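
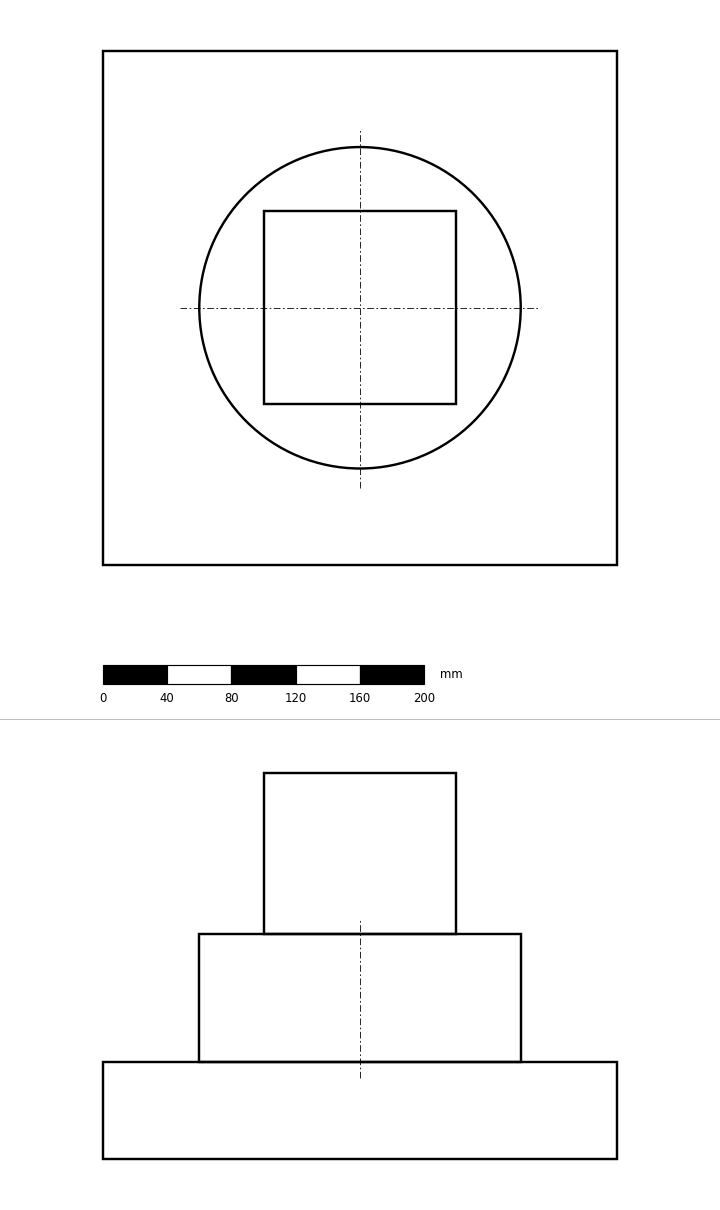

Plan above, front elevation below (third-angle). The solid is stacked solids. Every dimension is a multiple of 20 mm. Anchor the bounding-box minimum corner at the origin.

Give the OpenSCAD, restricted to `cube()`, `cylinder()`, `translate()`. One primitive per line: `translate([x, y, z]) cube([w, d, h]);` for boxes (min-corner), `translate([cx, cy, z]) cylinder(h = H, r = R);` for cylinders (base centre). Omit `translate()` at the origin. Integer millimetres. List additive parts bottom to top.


cube([320, 320, 60]);
translate([160, 160, 60]) cylinder(h = 80, r = 100);
translate([100, 100, 140]) cube([120, 120, 100]);


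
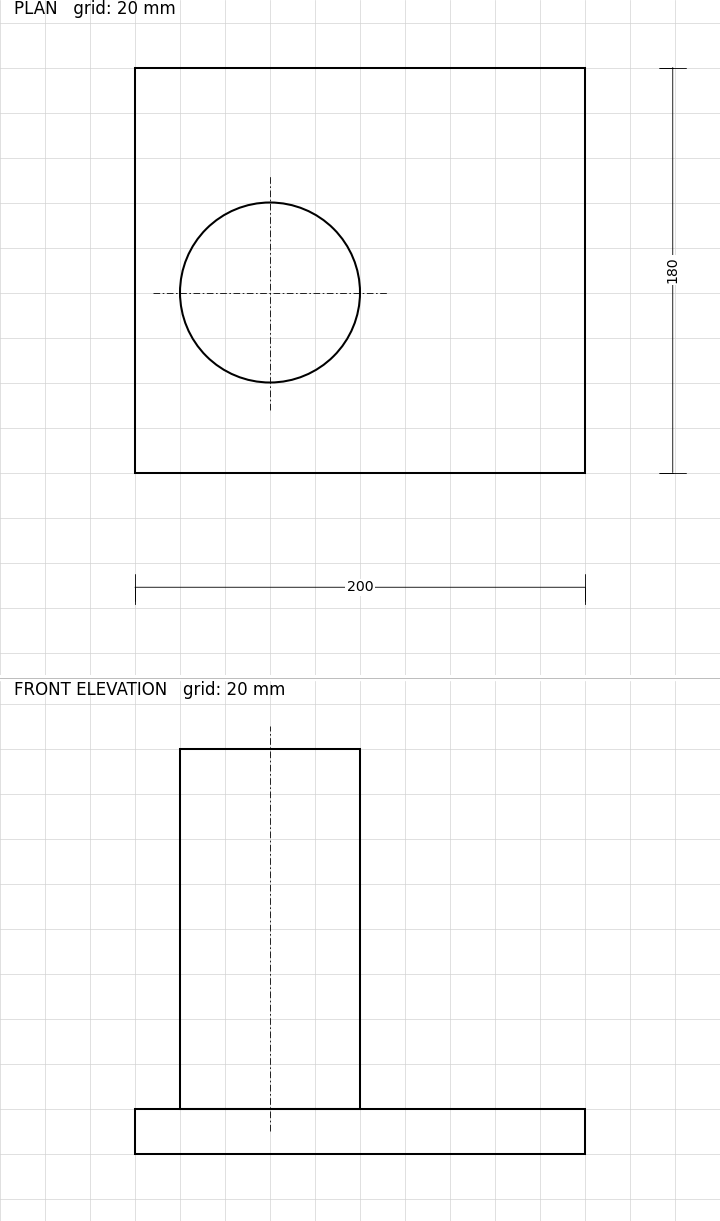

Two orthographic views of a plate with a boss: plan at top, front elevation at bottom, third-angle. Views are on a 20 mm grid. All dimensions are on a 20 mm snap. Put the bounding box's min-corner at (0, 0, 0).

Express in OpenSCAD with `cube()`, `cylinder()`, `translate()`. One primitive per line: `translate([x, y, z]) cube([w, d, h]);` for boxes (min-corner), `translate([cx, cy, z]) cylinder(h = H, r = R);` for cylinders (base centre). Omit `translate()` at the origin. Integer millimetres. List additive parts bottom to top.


cube([200, 180, 20]);
translate([60, 80, 20]) cylinder(h = 160, r = 40);


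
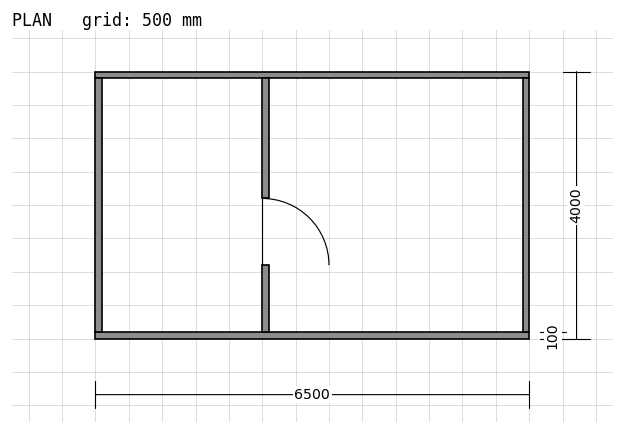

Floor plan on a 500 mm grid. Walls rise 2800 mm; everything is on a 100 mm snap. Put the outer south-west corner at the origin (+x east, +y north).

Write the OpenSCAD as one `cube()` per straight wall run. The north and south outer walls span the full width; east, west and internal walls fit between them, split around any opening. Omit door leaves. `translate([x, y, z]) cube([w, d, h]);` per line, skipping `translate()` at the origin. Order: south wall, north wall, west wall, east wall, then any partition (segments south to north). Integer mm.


cube([6500, 100, 2800]);
translate([0, 3900, 0]) cube([6500, 100, 2800]);
translate([0, 100, 0]) cube([100, 3800, 2800]);
translate([6400, 100, 0]) cube([100, 3800, 2800]);
translate([2500, 100, 0]) cube([100, 1000, 2800]);
translate([2500, 2100, 0]) cube([100, 1800, 2800]);


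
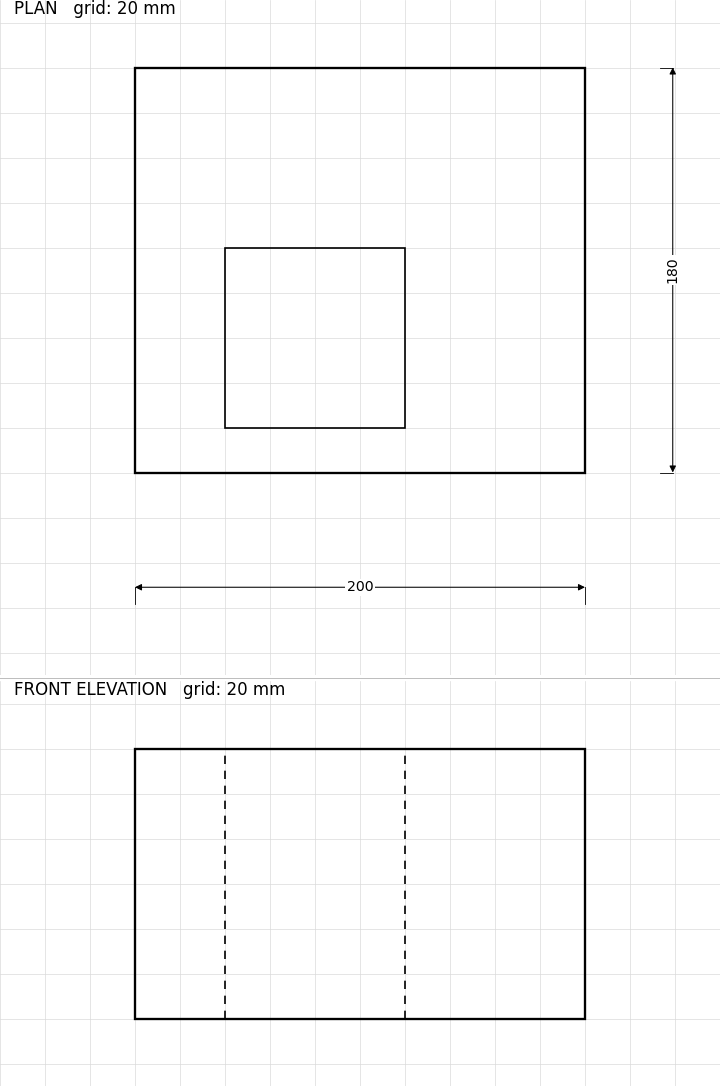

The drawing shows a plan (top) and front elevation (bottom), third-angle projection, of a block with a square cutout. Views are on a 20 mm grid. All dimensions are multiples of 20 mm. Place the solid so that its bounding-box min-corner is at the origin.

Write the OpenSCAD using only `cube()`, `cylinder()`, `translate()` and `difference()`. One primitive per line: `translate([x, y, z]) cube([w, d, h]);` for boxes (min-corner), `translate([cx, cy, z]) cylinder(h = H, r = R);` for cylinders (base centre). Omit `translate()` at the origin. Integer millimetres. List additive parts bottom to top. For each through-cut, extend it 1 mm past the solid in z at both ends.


difference() {
  cube([200, 180, 120]);
  translate([40, 20, -1]) cube([80, 80, 122]);
}


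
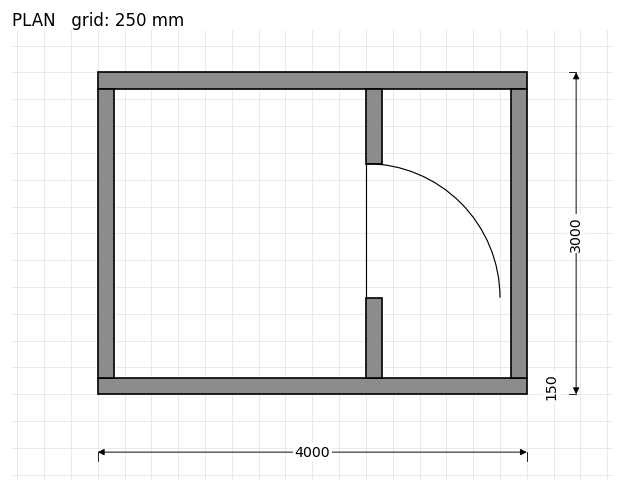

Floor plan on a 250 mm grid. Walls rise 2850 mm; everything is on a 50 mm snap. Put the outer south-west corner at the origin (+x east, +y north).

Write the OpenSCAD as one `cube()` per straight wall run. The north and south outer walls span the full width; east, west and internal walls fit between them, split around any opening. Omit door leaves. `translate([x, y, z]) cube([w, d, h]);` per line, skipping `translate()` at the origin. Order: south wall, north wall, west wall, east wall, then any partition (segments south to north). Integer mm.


cube([4000, 150, 2850]);
translate([0, 2850, 0]) cube([4000, 150, 2850]);
translate([0, 150, 0]) cube([150, 2700, 2850]);
translate([3850, 150, 0]) cube([150, 2700, 2850]);
translate([2500, 150, 0]) cube([150, 750, 2850]);
translate([2500, 2150, 0]) cube([150, 700, 2850]);


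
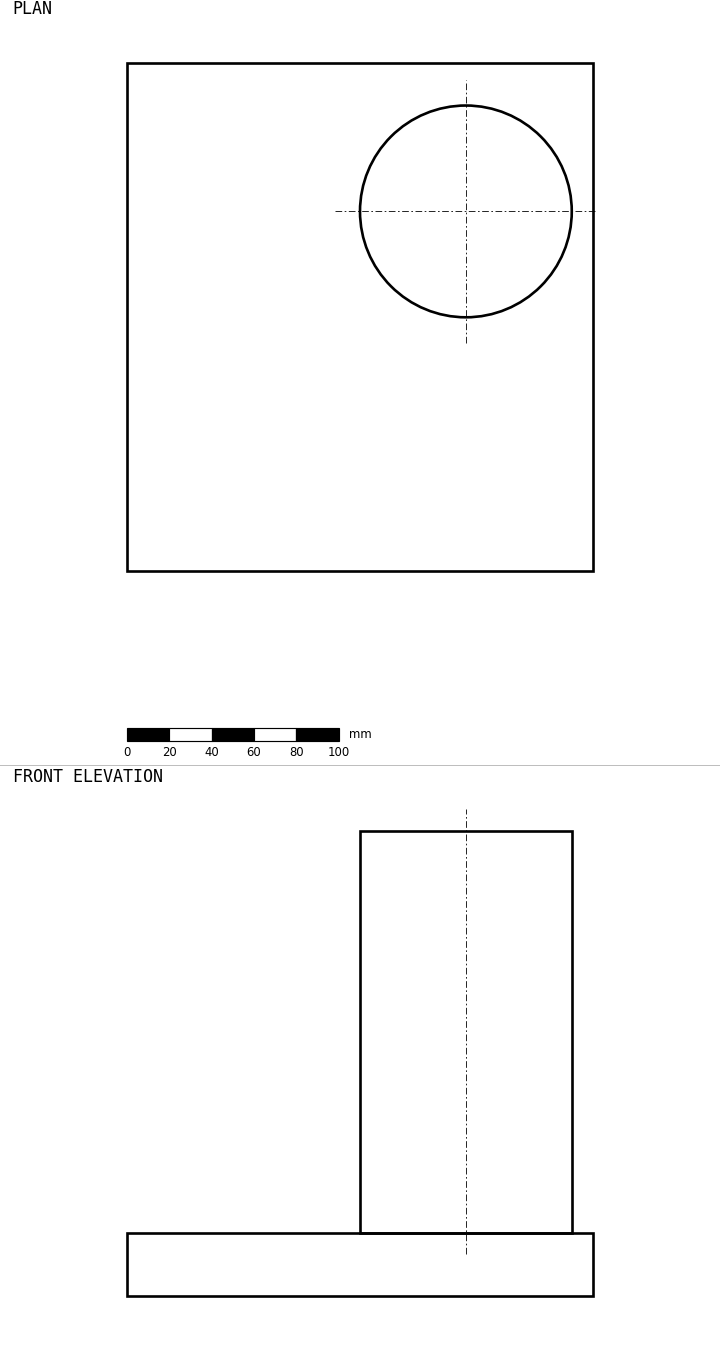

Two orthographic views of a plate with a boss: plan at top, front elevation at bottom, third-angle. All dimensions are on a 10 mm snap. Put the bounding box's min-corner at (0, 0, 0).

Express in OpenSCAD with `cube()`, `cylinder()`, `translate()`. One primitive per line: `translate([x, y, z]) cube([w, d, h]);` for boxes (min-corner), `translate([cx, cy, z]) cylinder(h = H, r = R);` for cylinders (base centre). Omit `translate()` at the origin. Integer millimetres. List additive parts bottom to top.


cube([220, 240, 30]);
translate([160, 170, 30]) cylinder(h = 190, r = 50);


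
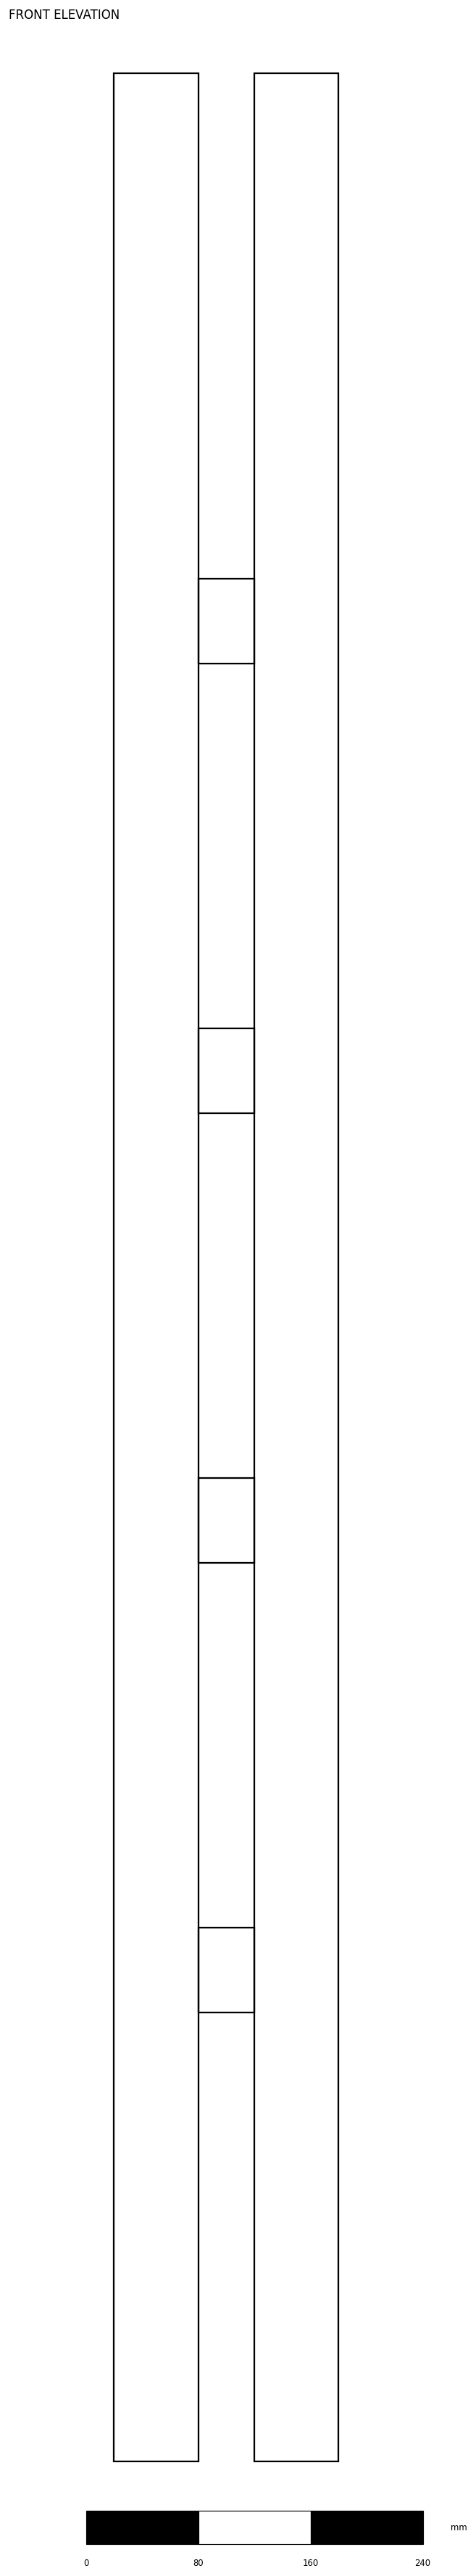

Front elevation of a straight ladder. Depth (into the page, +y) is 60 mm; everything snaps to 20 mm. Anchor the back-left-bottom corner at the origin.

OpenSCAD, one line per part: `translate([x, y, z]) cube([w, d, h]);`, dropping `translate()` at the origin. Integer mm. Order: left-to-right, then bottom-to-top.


cube([60, 60, 1700]);
translate([60, 0, 320]) cube([40, 60, 60]);
translate([60, 0, 640]) cube([40, 60, 60]);
translate([60, 0, 960]) cube([40, 60, 60]);
translate([60, 0, 1280]) cube([40, 60, 60]);
translate([100, 0, 0]) cube([60, 60, 1700]);


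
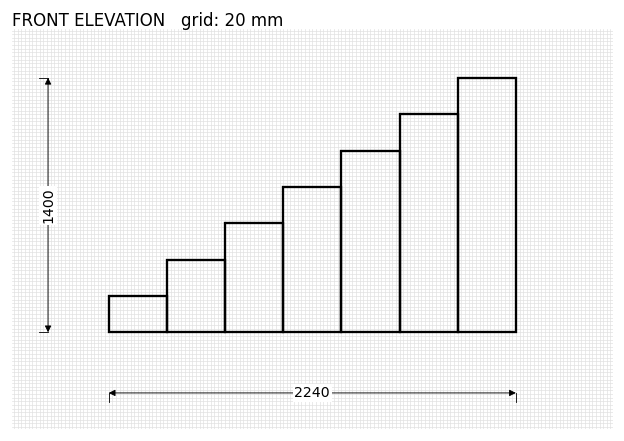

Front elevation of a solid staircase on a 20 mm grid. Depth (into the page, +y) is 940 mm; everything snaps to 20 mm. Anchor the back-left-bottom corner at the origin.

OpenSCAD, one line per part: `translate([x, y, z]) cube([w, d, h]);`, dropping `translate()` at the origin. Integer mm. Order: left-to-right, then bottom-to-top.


cube([320, 940, 200]);
translate([320, 0, 0]) cube([320, 940, 400]);
translate([640, 0, 0]) cube([320, 940, 600]);
translate([960, 0, 0]) cube([320, 940, 800]);
translate([1280, 0, 0]) cube([320, 940, 1000]);
translate([1600, 0, 0]) cube([320, 940, 1200]);
translate([1920, 0, 0]) cube([320, 940, 1400]);


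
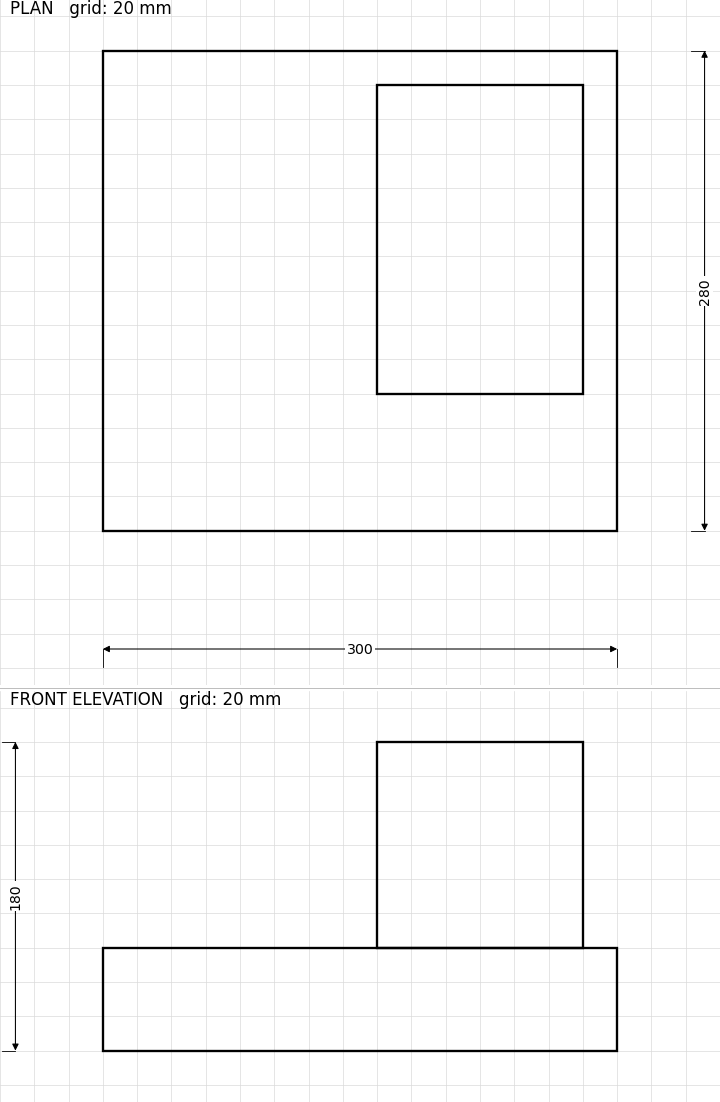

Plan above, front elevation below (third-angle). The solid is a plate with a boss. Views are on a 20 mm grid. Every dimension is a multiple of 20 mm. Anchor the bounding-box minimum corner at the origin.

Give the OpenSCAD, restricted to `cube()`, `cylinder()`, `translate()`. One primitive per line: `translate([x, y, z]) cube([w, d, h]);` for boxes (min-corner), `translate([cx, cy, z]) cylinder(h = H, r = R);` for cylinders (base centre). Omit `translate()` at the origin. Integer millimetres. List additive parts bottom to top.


cube([300, 280, 60]);
translate([160, 80, 60]) cube([120, 180, 120]);


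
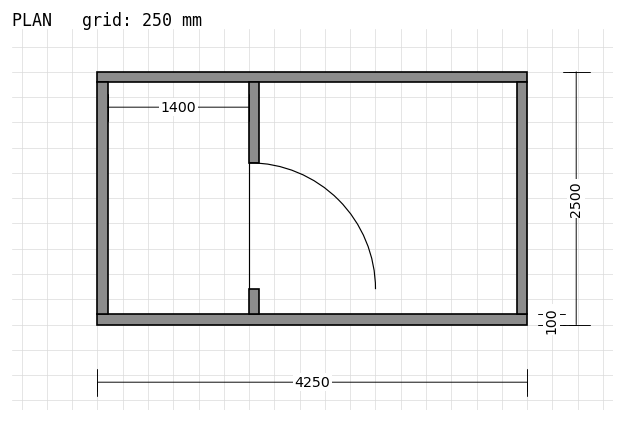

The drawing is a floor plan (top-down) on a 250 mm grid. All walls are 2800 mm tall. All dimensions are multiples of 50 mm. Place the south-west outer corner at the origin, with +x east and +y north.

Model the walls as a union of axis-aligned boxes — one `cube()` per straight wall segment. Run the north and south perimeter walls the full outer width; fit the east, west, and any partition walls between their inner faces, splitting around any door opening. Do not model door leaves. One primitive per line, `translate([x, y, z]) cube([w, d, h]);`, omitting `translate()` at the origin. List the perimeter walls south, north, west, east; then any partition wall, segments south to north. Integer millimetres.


cube([4250, 100, 2800]);
translate([0, 2400, 0]) cube([4250, 100, 2800]);
translate([0, 100, 0]) cube([100, 2300, 2800]);
translate([4150, 100, 0]) cube([100, 2300, 2800]);
translate([1500, 100, 0]) cube([100, 250, 2800]);
translate([1500, 1600, 0]) cube([100, 800, 2800]);


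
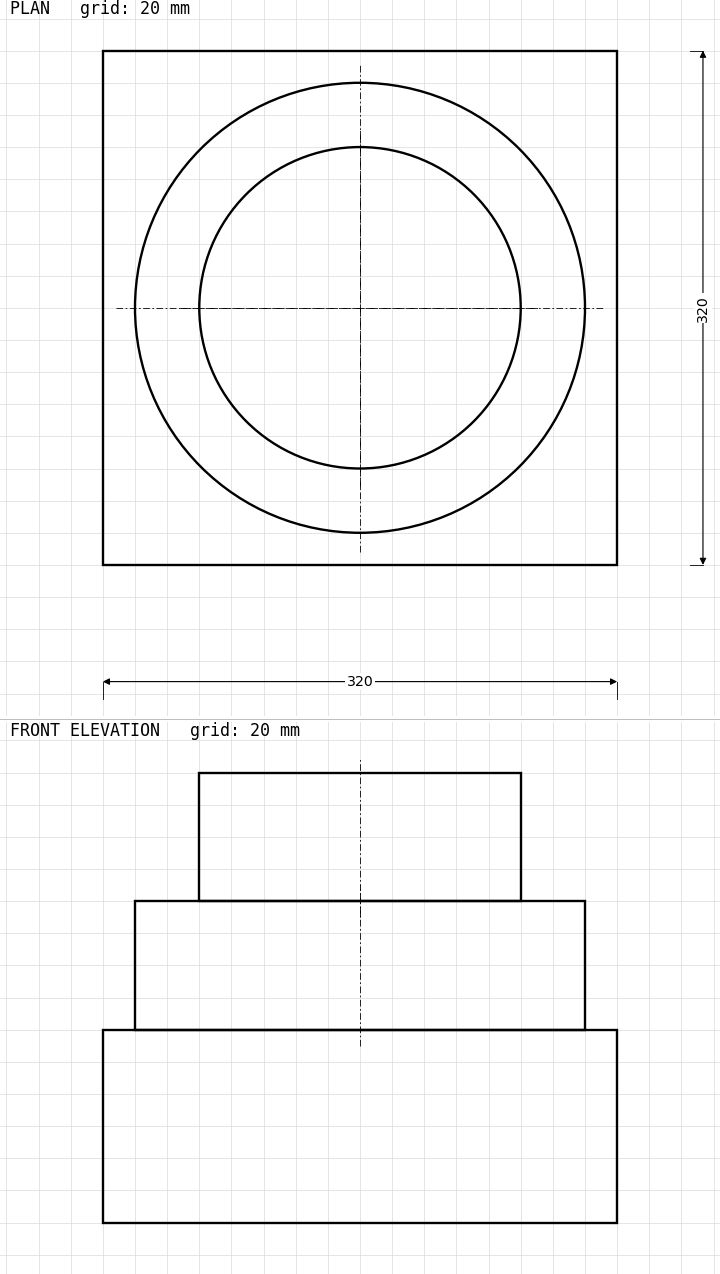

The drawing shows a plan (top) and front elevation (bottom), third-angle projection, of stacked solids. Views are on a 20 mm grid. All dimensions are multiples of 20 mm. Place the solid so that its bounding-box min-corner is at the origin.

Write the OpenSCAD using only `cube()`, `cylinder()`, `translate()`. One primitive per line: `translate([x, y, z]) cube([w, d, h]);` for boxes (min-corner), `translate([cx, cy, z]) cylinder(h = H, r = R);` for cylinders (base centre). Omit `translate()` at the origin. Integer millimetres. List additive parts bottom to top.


cube([320, 320, 120]);
translate([160, 160, 120]) cylinder(h = 80, r = 140);
translate([160, 160, 200]) cylinder(h = 80, r = 100);


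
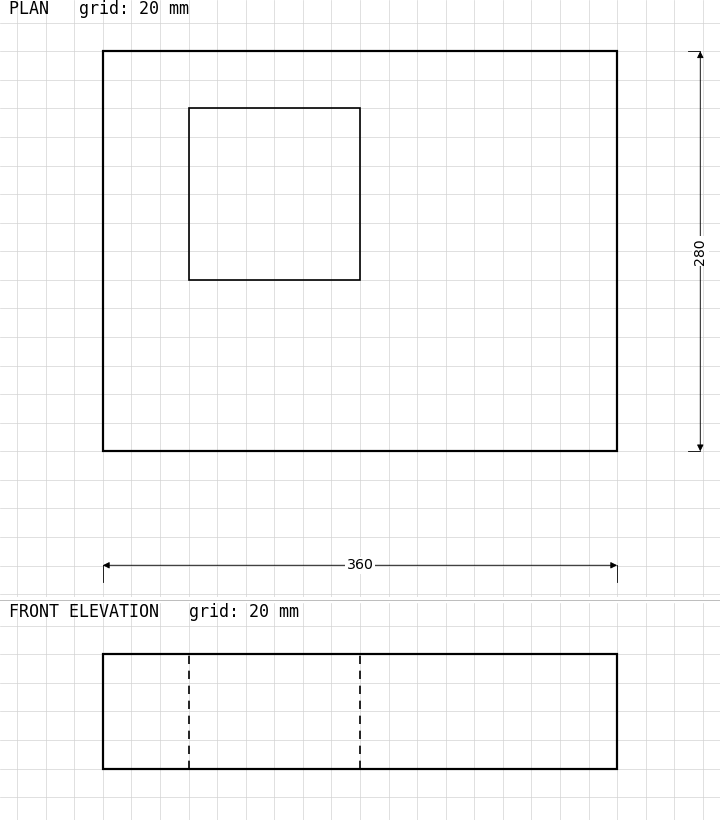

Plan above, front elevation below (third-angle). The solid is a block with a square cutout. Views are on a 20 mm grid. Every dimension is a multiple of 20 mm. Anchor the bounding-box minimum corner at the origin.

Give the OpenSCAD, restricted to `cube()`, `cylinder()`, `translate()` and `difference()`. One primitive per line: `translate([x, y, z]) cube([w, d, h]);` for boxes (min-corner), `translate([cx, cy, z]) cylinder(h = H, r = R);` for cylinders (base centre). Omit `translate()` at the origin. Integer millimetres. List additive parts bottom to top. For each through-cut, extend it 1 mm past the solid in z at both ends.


difference() {
  cube([360, 280, 80]);
  translate([60, 120, -1]) cube([120, 120, 82]);
}


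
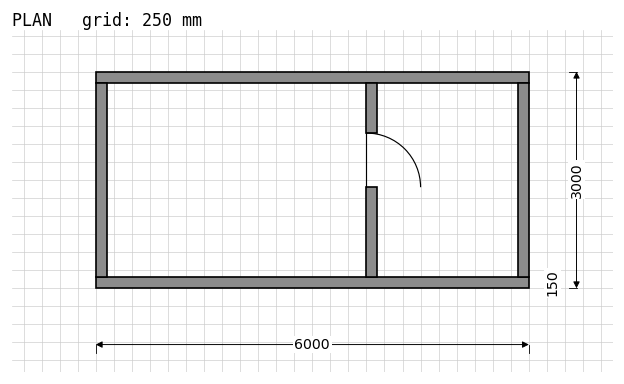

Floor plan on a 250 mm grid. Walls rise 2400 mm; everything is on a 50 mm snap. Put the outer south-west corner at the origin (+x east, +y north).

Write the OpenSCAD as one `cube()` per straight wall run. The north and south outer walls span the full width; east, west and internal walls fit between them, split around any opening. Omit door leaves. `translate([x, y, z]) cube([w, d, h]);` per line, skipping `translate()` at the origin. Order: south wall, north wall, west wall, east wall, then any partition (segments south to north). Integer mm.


cube([6000, 150, 2400]);
translate([0, 2850, 0]) cube([6000, 150, 2400]);
translate([0, 150, 0]) cube([150, 2700, 2400]);
translate([5850, 150, 0]) cube([150, 2700, 2400]);
translate([3750, 150, 0]) cube([150, 1250, 2400]);
translate([3750, 2150, 0]) cube([150, 700, 2400]);


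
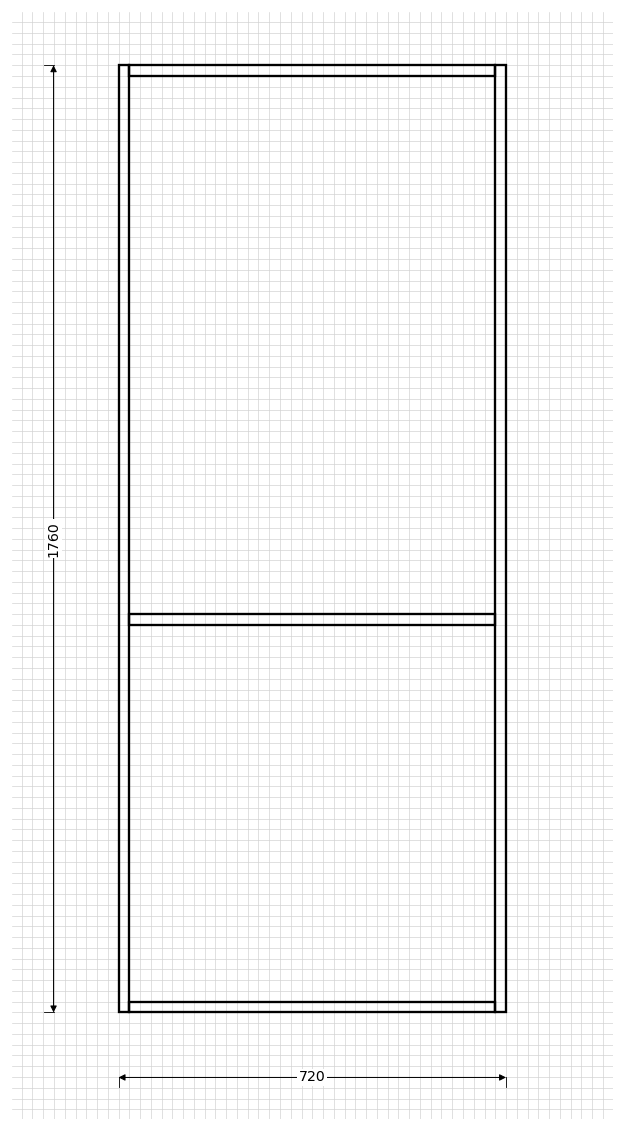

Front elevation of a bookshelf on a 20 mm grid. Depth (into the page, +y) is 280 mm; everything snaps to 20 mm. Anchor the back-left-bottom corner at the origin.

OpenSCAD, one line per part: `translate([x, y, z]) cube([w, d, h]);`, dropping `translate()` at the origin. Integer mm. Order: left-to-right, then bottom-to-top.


cube([20, 280, 1760]);
translate([20, 0, 0]) cube([680, 280, 20]);
translate([20, 0, 720]) cube([680, 280, 20]);
translate([20, 0, 1740]) cube([680, 280, 20]);
translate([700, 0, 0]) cube([20, 280, 1760]);


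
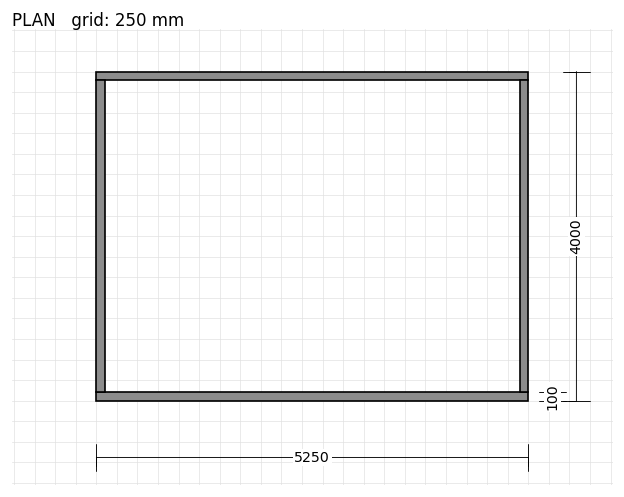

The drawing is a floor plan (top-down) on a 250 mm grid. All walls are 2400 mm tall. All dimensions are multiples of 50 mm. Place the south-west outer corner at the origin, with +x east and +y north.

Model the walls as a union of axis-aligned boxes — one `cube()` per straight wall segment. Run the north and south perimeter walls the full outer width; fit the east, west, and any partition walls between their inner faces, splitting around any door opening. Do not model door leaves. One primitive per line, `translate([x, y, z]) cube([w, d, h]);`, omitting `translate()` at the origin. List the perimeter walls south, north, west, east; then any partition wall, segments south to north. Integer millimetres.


cube([5250, 100, 2400]);
translate([0, 3900, 0]) cube([5250, 100, 2400]);
translate([0, 100, 0]) cube([100, 3800, 2400]);
translate([5150, 100, 0]) cube([100, 3800, 2400]);


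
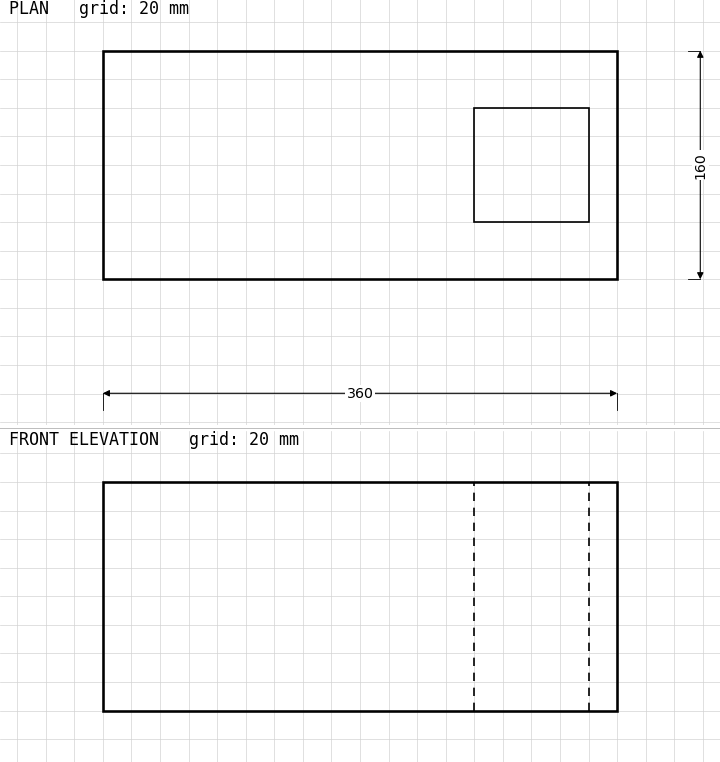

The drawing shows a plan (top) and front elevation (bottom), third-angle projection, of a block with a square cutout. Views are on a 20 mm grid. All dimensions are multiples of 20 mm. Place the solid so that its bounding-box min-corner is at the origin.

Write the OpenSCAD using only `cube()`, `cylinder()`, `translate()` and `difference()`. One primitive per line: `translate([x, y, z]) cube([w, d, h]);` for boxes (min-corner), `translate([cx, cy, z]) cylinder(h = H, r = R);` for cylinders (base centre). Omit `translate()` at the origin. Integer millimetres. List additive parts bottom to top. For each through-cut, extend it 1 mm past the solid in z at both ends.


difference() {
  cube([360, 160, 160]);
  translate([260, 40, -1]) cube([80, 80, 162]);
}


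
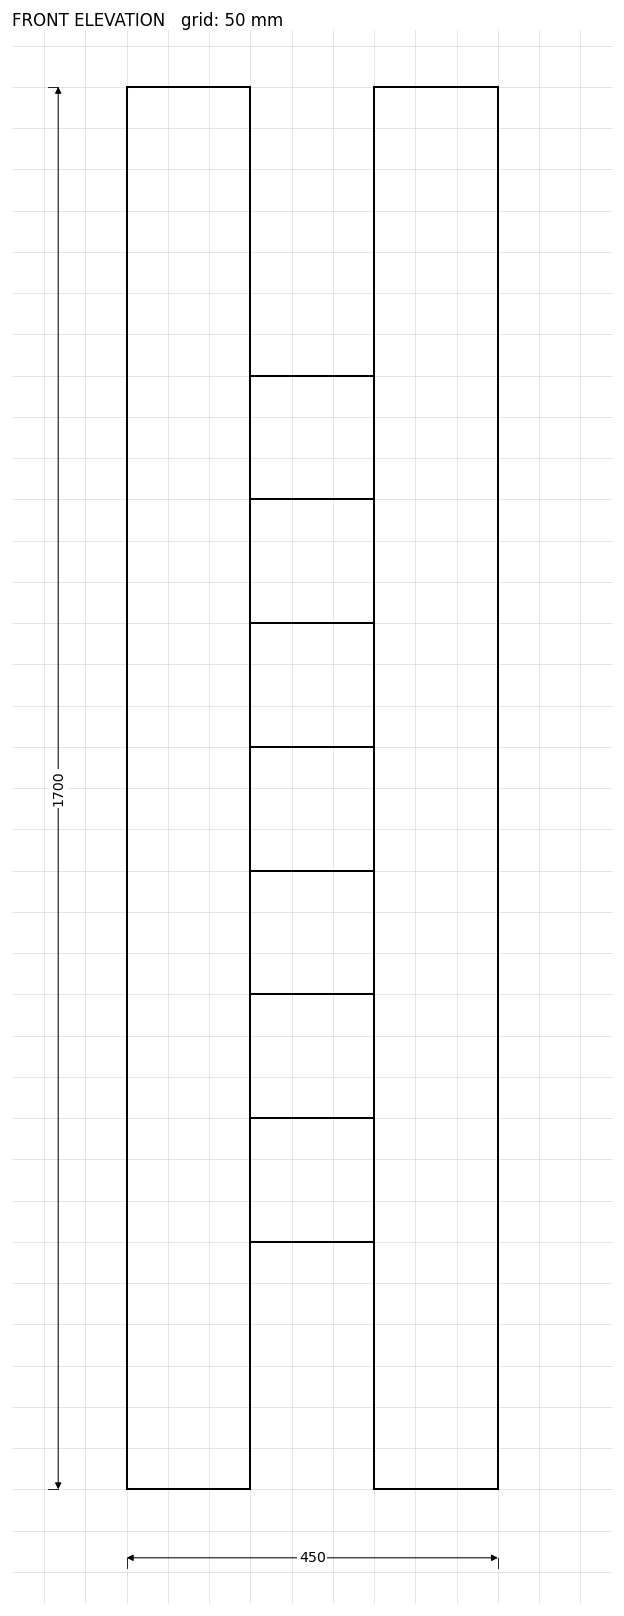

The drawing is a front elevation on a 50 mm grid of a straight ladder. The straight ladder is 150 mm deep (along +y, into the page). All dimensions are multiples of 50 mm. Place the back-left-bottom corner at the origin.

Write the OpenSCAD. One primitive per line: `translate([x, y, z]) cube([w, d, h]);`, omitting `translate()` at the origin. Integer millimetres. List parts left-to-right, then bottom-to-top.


cube([150, 150, 1700]);
translate([150, 0, 300]) cube([150, 150, 150]);
translate([150, 0, 600]) cube([150, 150, 150]);
translate([150, 0, 900]) cube([150, 150, 150]);
translate([150, 0, 1200]) cube([150, 150, 150]);
translate([300, 0, 0]) cube([150, 150, 1700]);


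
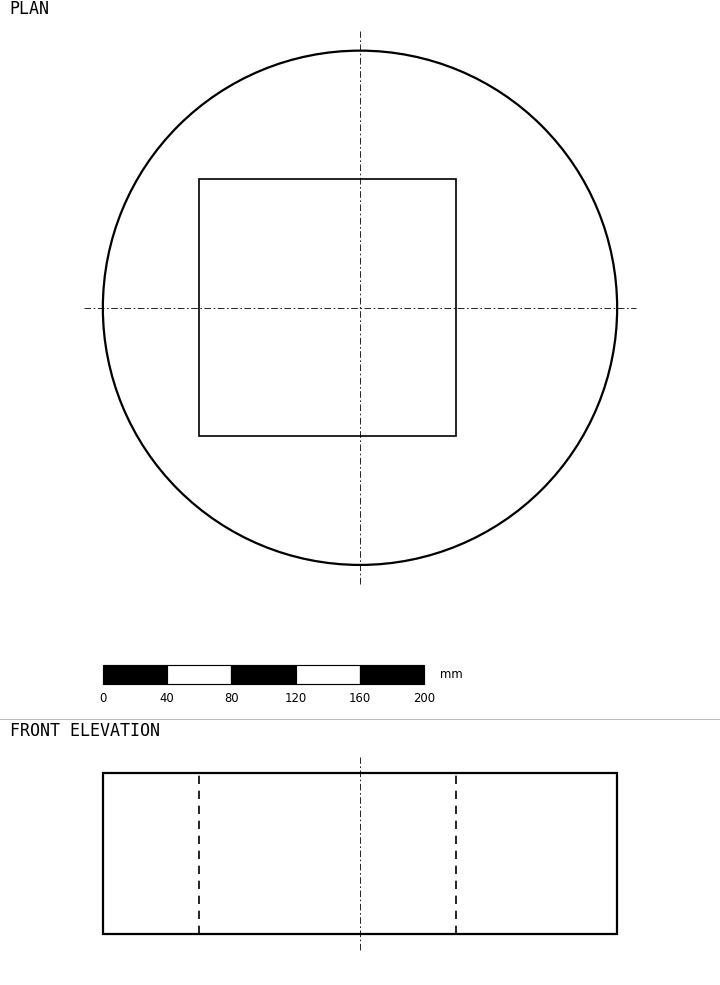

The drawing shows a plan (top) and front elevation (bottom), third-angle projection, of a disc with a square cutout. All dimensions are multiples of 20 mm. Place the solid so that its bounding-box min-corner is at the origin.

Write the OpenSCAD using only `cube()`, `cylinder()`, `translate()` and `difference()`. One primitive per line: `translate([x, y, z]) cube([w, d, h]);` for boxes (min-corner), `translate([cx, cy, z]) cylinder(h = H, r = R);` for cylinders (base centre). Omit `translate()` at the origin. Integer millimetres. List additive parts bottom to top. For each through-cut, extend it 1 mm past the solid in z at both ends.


difference() {
  translate([160, 160, 0]) cylinder(h = 100, r = 160);
  translate([60, 80, -1]) cube([160, 160, 102]);
}


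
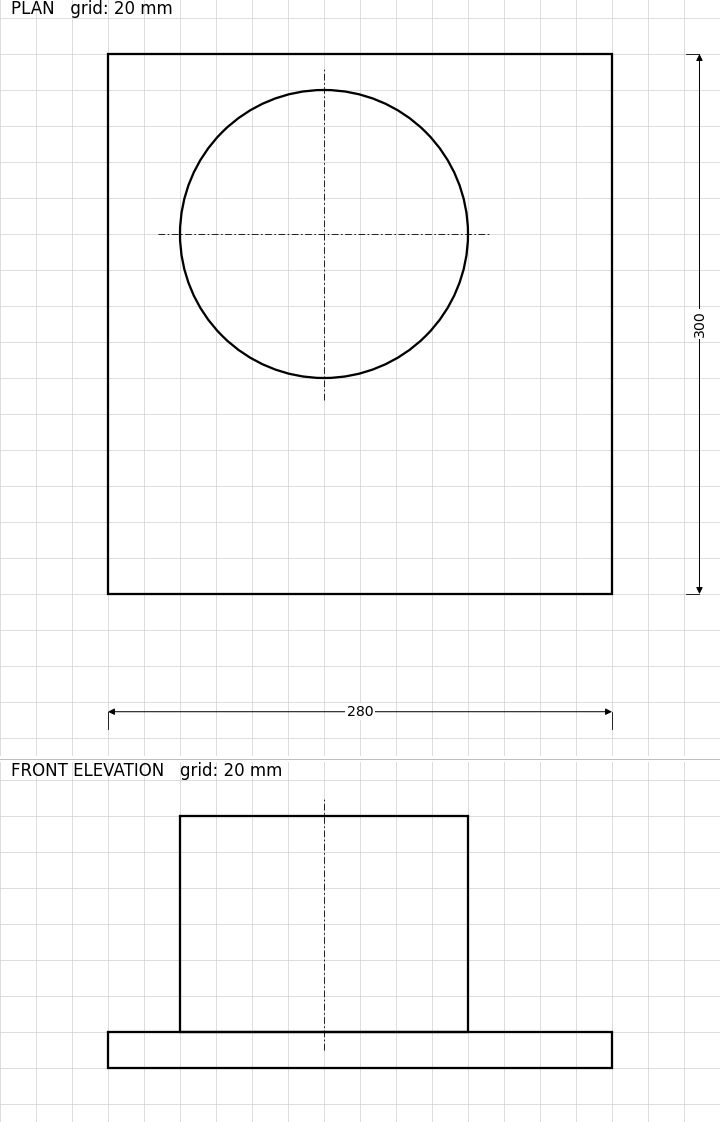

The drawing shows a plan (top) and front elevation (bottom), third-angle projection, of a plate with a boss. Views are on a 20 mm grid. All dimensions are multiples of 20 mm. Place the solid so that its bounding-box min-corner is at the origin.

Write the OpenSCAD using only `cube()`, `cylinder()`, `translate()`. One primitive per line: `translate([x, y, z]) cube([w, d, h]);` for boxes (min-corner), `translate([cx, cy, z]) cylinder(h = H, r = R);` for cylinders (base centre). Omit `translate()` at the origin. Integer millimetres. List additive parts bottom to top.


cube([280, 300, 20]);
translate([120, 200, 20]) cylinder(h = 120, r = 80);


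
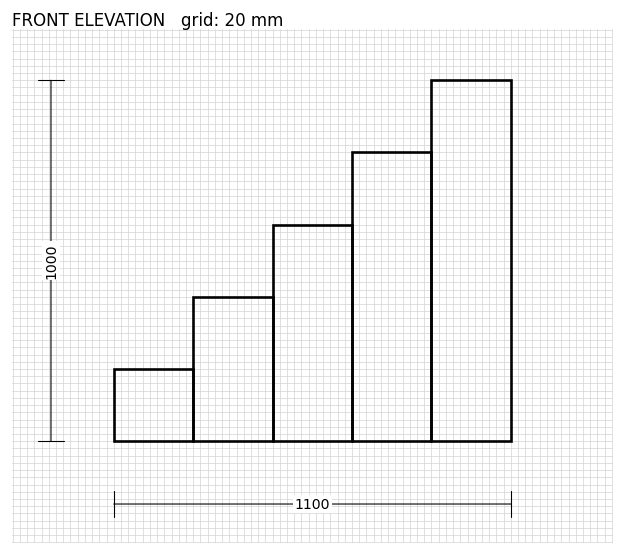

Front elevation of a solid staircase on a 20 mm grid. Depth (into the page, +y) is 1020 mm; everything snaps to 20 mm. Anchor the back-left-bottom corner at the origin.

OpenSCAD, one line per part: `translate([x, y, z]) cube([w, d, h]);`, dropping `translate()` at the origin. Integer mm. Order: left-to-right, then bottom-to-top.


cube([220, 1020, 200]);
translate([220, 0, 0]) cube([220, 1020, 400]);
translate([440, 0, 0]) cube([220, 1020, 600]);
translate([660, 0, 0]) cube([220, 1020, 800]);
translate([880, 0, 0]) cube([220, 1020, 1000]);


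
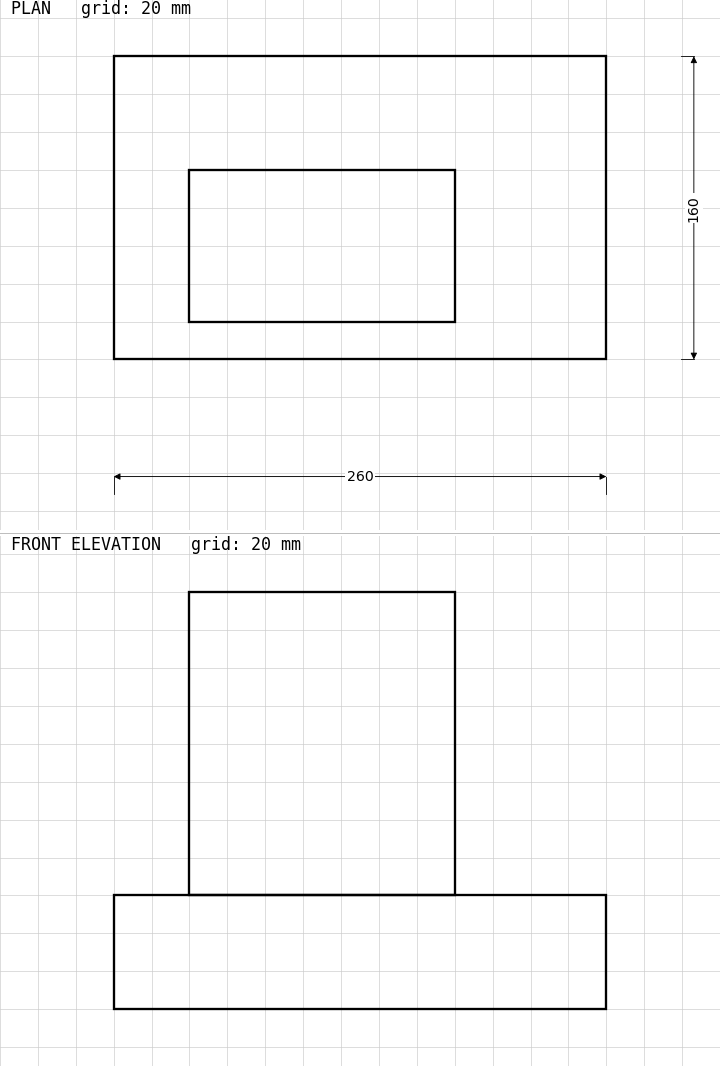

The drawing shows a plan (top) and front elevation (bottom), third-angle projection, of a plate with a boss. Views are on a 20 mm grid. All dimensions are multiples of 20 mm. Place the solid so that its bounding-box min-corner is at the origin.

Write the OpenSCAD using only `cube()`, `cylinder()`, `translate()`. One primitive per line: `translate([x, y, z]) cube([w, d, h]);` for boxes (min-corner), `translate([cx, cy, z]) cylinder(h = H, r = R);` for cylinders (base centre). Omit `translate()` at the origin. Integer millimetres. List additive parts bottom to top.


cube([260, 160, 60]);
translate([40, 20, 60]) cube([140, 80, 160]);


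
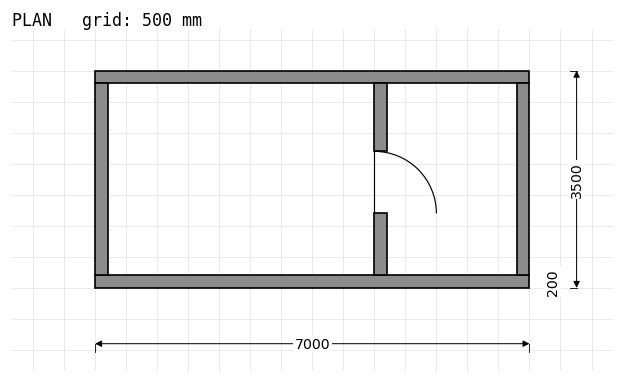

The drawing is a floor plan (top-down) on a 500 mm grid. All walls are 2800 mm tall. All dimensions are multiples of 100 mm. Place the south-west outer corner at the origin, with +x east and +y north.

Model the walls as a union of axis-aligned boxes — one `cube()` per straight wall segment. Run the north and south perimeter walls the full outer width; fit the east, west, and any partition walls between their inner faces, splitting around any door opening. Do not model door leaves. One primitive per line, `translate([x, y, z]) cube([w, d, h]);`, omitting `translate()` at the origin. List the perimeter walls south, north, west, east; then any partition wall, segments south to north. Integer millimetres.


cube([7000, 200, 2800]);
translate([0, 3300, 0]) cube([7000, 200, 2800]);
translate([0, 200, 0]) cube([200, 3100, 2800]);
translate([6800, 200, 0]) cube([200, 3100, 2800]);
translate([4500, 200, 0]) cube([200, 1000, 2800]);
translate([4500, 2200, 0]) cube([200, 1100, 2800]);


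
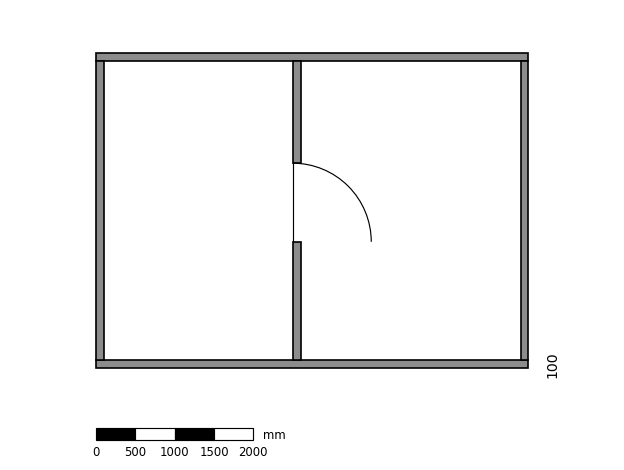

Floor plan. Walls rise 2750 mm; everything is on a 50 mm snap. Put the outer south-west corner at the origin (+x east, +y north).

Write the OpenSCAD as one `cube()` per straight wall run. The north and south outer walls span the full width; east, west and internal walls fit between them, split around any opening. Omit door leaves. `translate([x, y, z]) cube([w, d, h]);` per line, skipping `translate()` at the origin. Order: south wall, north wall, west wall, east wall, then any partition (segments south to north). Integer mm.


cube([5500, 100, 2750]);
translate([0, 3900, 0]) cube([5500, 100, 2750]);
translate([0, 100, 0]) cube([100, 3800, 2750]);
translate([5400, 100, 0]) cube([100, 3800, 2750]);
translate([2500, 100, 0]) cube([100, 1500, 2750]);
translate([2500, 2600, 0]) cube([100, 1300, 2750]);


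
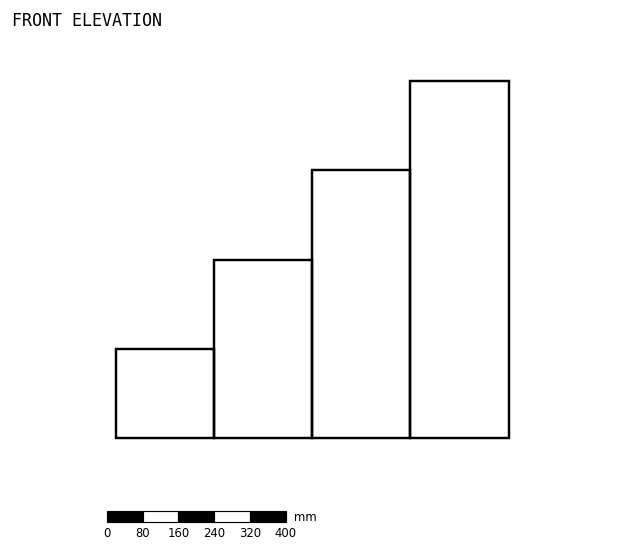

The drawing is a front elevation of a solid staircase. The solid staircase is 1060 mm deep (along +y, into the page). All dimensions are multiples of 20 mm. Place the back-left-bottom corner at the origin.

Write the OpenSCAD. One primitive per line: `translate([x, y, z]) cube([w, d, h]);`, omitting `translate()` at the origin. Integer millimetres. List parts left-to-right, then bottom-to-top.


cube([220, 1060, 200]);
translate([220, 0, 0]) cube([220, 1060, 400]);
translate([440, 0, 0]) cube([220, 1060, 600]);
translate([660, 0, 0]) cube([220, 1060, 800]);


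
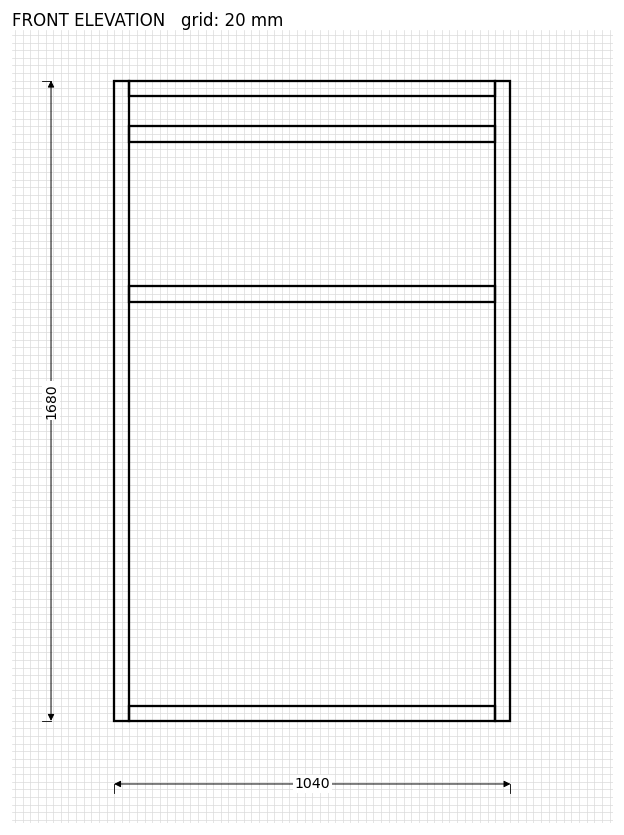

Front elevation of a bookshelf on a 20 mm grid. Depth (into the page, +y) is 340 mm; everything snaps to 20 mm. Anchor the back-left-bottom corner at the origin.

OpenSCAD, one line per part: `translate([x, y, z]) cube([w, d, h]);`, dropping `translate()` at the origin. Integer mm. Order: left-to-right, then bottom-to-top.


cube([40, 340, 1680]);
translate([40, 0, 0]) cube([960, 340, 40]);
translate([40, 0, 1100]) cube([960, 340, 40]);
translate([40, 0, 1520]) cube([960, 340, 40]);
translate([40, 0, 1640]) cube([960, 340, 40]);
translate([1000, 0, 0]) cube([40, 340, 1680]);


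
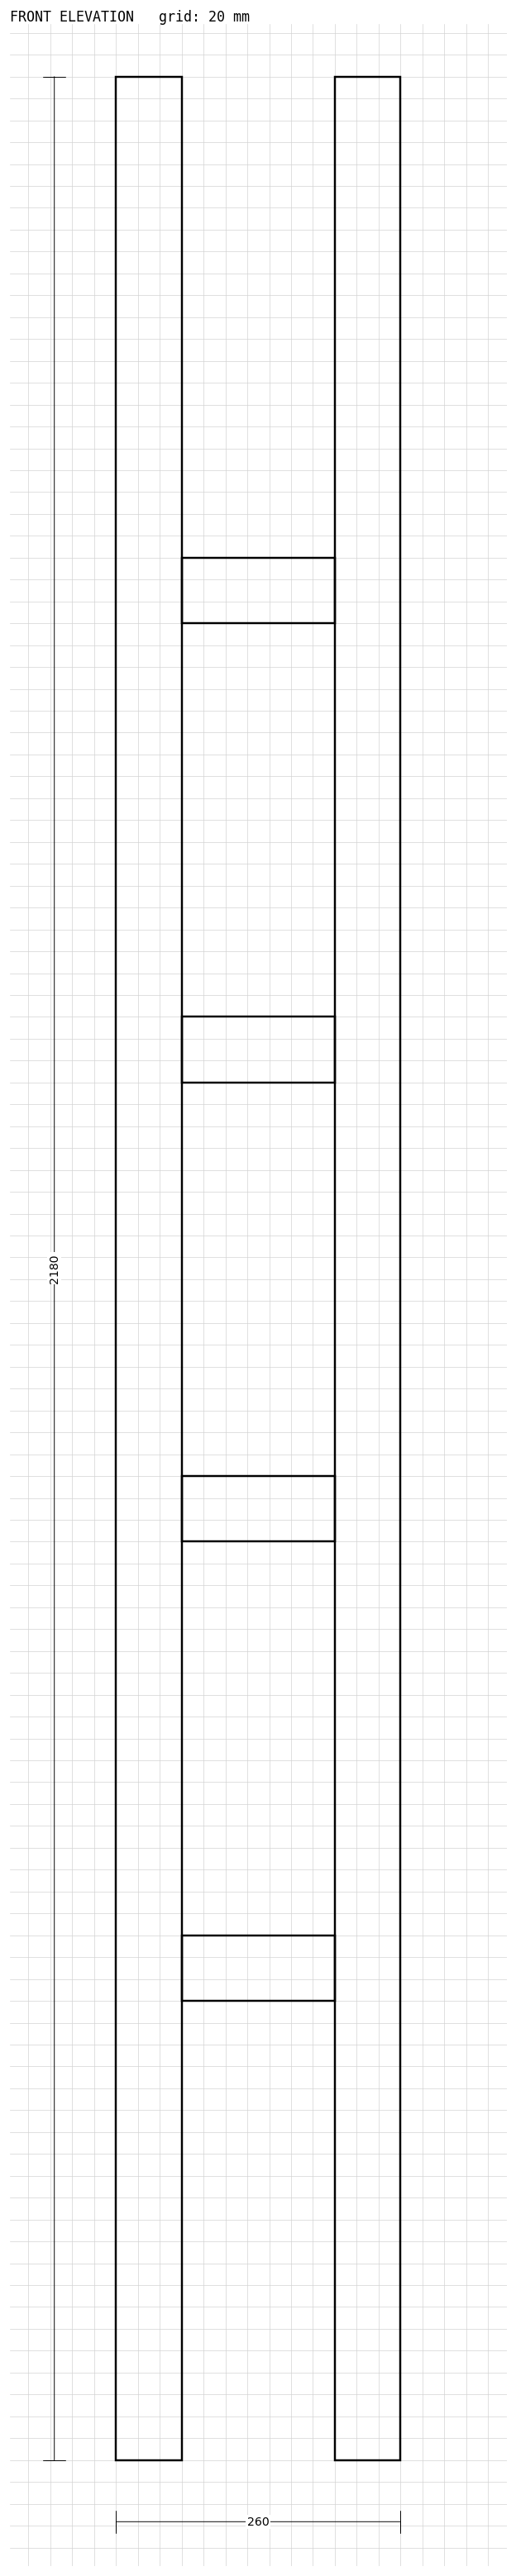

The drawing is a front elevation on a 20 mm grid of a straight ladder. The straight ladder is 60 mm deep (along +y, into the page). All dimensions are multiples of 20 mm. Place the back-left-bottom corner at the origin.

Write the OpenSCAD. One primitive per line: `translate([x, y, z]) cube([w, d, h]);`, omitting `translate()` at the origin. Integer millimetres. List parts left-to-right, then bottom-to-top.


cube([60, 60, 2180]);
translate([60, 0, 420]) cube([140, 60, 60]);
translate([60, 0, 840]) cube([140, 60, 60]);
translate([60, 0, 1260]) cube([140, 60, 60]);
translate([60, 0, 1680]) cube([140, 60, 60]);
translate([200, 0, 0]) cube([60, 60, 2180]);


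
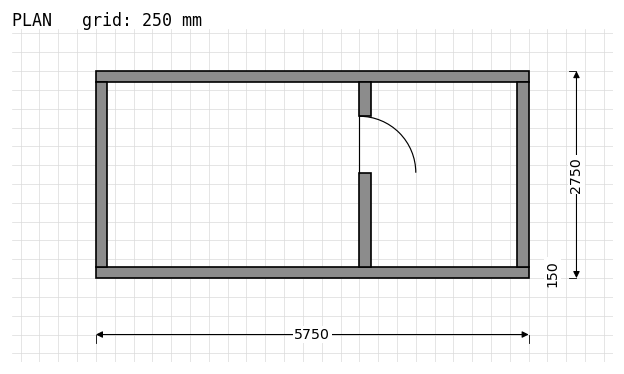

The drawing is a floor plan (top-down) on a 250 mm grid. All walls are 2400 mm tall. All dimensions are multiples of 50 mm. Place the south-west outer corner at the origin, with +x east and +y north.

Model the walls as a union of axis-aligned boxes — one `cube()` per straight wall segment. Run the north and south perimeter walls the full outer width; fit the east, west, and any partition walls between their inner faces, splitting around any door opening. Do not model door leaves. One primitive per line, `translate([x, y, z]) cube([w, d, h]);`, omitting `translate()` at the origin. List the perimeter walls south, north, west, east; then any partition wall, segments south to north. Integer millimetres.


cube([5750, 150, 2400]);
translate([0, 2600, 0]) cube([5750, 150, 2400]);
translate([0, 150, 0]) cube([150, 2450, 2400]);
translate([5600, 150, 0]) cube([150, 2450, 2400]);
translate([3500, 150, 0]) cube([150, 1250, 2400]);
translate([3500, 2150, 0]) cube([150, 450, 2400]);


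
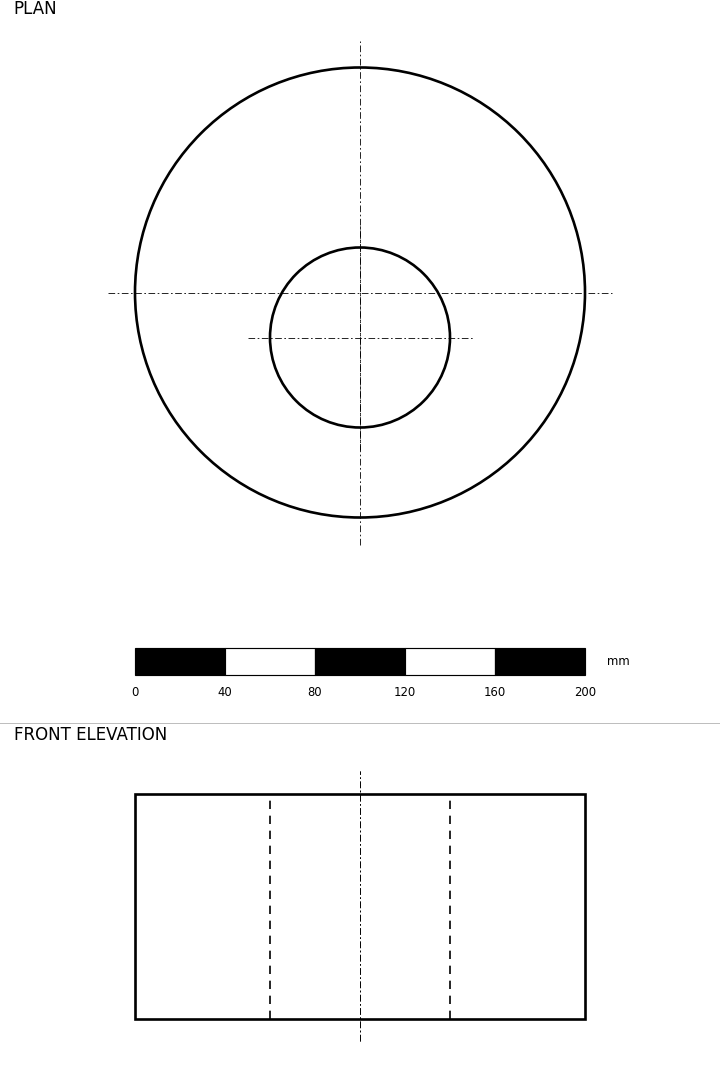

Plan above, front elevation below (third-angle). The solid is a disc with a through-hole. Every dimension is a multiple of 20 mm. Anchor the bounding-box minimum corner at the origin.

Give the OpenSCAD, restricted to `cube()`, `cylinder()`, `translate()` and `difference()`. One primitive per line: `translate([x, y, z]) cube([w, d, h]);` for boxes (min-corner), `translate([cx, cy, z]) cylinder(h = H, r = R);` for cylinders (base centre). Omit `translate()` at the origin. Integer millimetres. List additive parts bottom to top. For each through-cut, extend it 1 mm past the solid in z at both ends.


difference() {
  translate([100, 100, 0]) cylinder(h = 100, r = 100);
  translate([100, 80, -1]) cylinder(h = 102, r = 40);
}


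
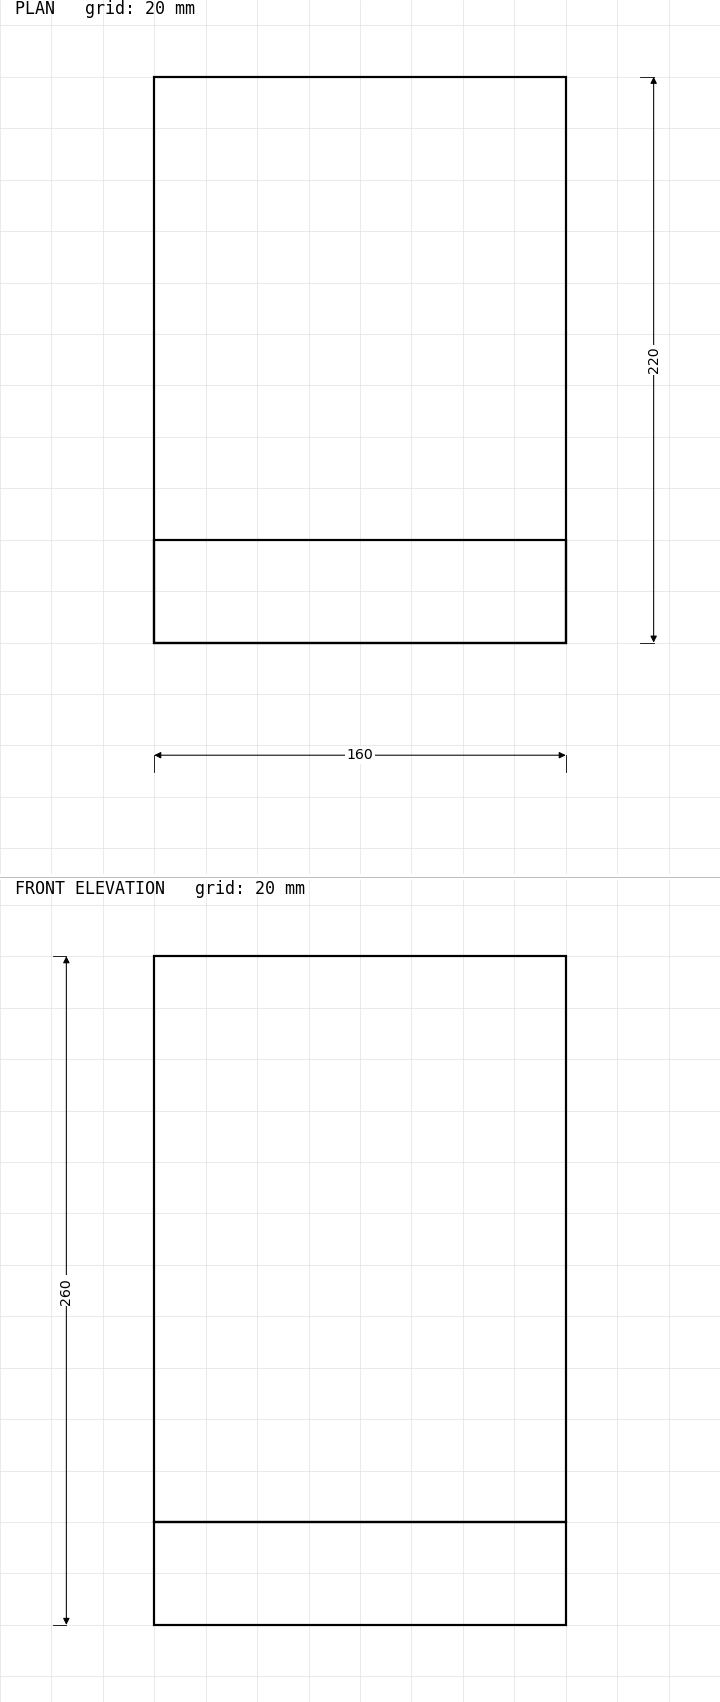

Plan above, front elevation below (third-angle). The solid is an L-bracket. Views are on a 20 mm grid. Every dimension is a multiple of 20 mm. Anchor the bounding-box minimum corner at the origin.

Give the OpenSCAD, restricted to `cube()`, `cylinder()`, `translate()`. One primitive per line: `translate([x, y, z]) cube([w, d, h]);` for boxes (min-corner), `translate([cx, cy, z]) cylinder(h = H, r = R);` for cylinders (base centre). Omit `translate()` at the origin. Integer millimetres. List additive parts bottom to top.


cube([160, 220, 40]);
translate([0, 0, 40]) cube([160, 40, 220]);


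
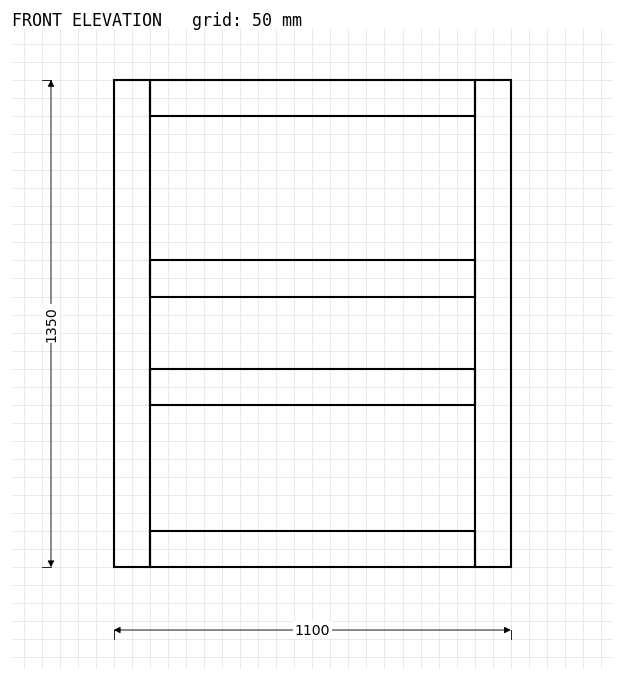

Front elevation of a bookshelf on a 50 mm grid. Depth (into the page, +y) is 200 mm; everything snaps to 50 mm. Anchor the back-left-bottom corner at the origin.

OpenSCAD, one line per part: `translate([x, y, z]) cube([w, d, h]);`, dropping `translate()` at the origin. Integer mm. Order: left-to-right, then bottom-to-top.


cube([100, 200, 1350]);
translate([100, 0, 0]) cube([900, 200, 100]);
translate([100, 0, 450]) cube([900, 200, 100]);
translate([100, 0, 750]) cube([900, 200, 100]);
translate([100, 0, 1250]) cube([900, 200, 100]);
translate([1000, 0, 0]) cube([100, 200, 1350]);


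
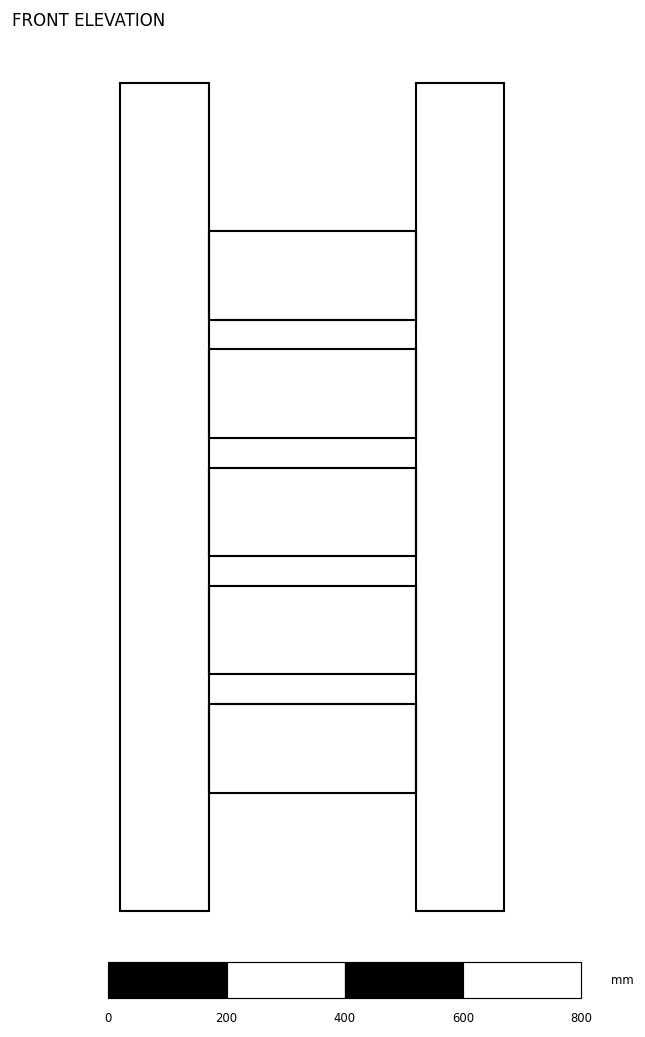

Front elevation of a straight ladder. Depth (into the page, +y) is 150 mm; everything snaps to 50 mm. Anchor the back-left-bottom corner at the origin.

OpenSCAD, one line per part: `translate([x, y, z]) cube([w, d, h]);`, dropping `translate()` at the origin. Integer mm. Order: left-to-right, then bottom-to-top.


cube([150, 150, 1400]);
translate([150, 0, 200]) cube([350, 150, 150]);
translate([150, 0, 400]) cube([350, 150, 150]);
translate([150, 0, 600]) cube([350, 150, 150]);
translate([150, 0, 800]) cube([350, 150, 150]);
translate([150, 0, 1000]) cube([350, 150, 150]);
translate([500, 0, 0]) cube([150, 150, 1400]);


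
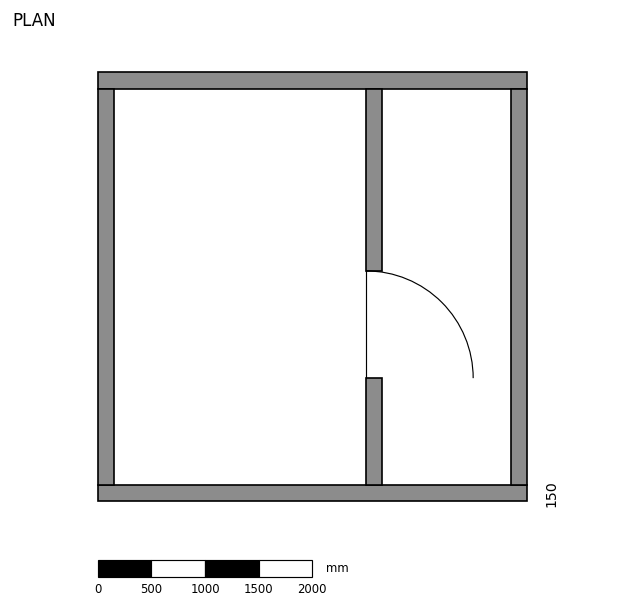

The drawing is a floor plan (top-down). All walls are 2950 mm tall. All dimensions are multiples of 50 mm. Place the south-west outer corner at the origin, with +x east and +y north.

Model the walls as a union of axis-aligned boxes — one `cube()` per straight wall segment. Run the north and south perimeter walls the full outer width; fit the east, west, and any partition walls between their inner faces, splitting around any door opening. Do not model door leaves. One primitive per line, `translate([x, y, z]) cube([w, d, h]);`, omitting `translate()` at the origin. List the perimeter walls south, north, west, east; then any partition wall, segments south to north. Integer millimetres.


cube([4000, 150, 2950]);
translate([0, 3850, 0]) cube([4000, 150, 2950]);
translate([0, 150, 0]) cube([150, 3700, 2950]);
translate([3850, 150, 0]) cube([150, 3700, 2950]);
translate([2500, 150, 0]) cube([150, 1000, 2950]);
translate([2500, 2150, 0]) cube([150, 1700, 2950]);


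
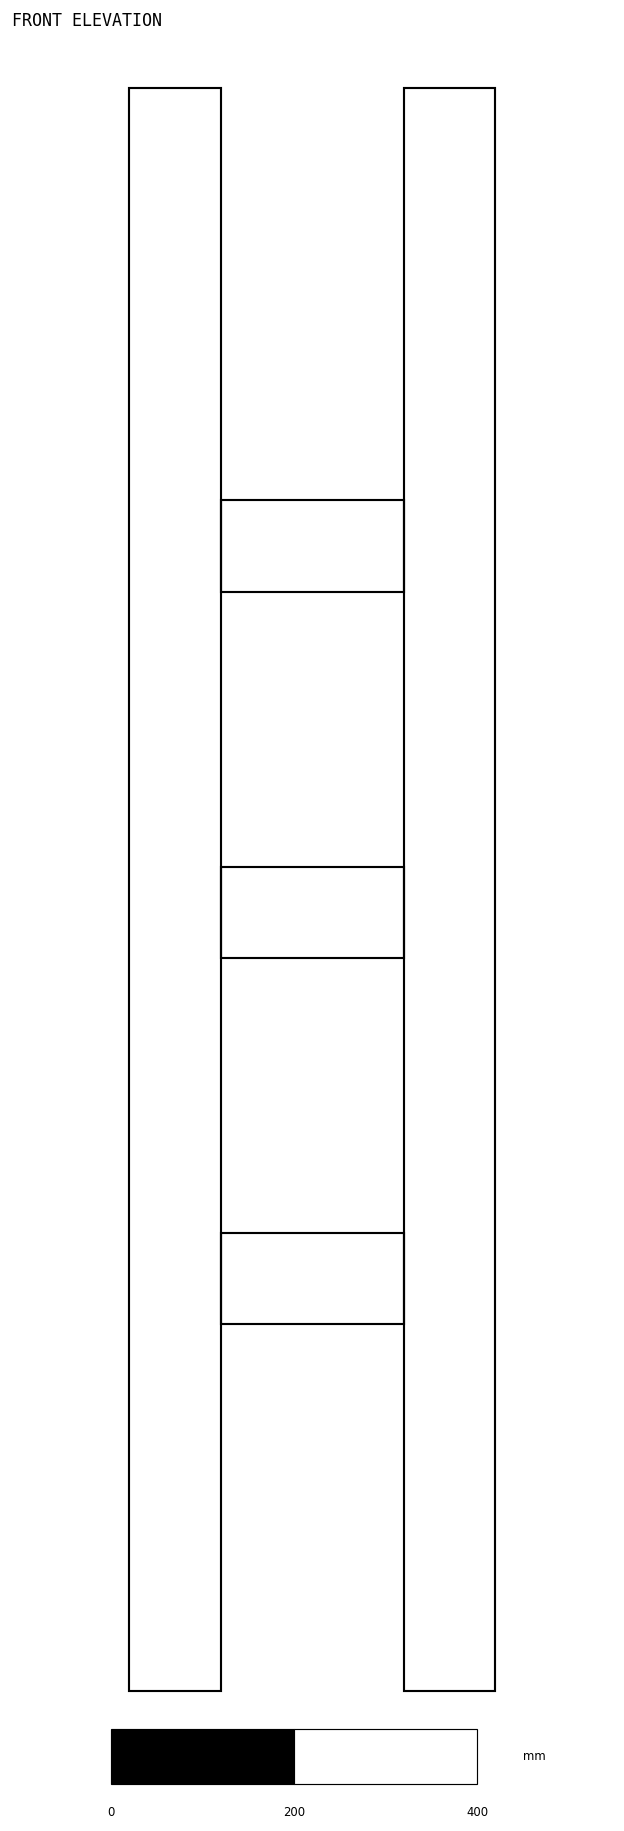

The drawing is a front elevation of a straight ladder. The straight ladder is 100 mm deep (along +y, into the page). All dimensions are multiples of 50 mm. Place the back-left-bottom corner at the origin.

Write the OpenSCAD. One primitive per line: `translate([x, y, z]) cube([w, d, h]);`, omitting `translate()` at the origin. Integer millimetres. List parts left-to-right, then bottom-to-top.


cube([100, 100, 1750]);
translate([100, 0, 400]) cube([200, 100, 100]);
translate([100, 0, 800]) cube([200, 100, 100]);
translate([100, 0, 1200]) cube([200, 100, 100]);
translate([300, 0, 0]) cube([100, 100, 1750]);


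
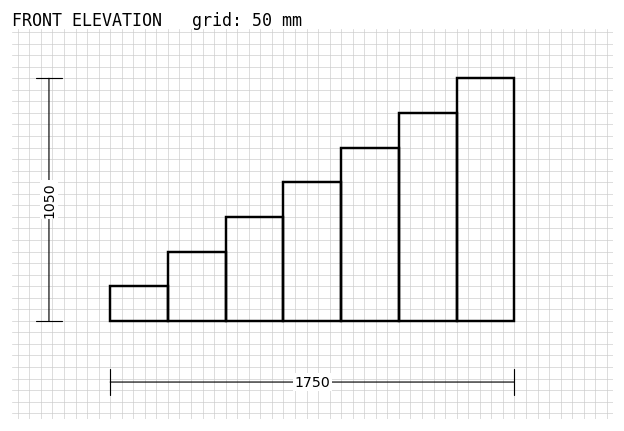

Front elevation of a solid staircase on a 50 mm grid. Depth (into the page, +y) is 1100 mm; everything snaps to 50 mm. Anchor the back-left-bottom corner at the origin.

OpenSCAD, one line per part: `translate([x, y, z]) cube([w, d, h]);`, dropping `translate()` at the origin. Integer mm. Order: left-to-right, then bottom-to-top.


cube([250, 1100, 150]);
translate([250, 0, 0]) cube([250, 1100, 300]);
translate([500, 0, 0]) cube([250, 1100, 450]);
translate([750, 0, 0]) cube([250, 1100, 600]);
translate([1000, 0, 0]) cube([250, 1100, 750]);
translate([1250, 0, 0]) cube([250, 1100, 900]);
translate([1500, 0, 0]) cube([250, 1100, 1050]);


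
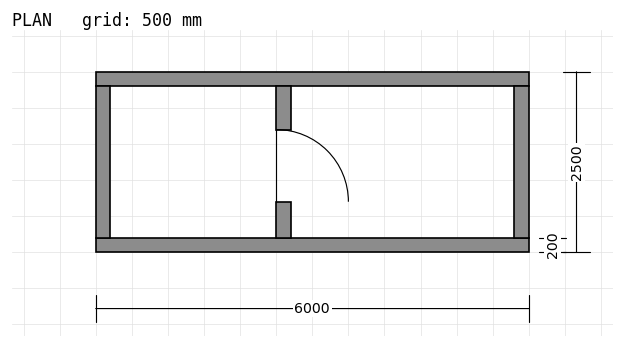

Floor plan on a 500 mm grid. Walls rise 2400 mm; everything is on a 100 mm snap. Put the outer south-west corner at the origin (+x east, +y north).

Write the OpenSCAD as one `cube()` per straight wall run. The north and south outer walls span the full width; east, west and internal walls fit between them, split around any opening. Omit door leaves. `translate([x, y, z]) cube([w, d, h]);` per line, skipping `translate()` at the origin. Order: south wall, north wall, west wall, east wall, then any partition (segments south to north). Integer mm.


cube([6000, 200, 2400]);
translate([0, 2300, 0]) cube([6000, 200, 2400]);
translate([0, 200, 0]) cube([200, 2100, 2400]);
translate([5800, 200, 0]) cube([200, 2100, 2400]);
translate([2500, 200, 0]) cube([200, 500, 2400]);
translate([2500, 1700, 0]) cube([200, 600, 2400]);


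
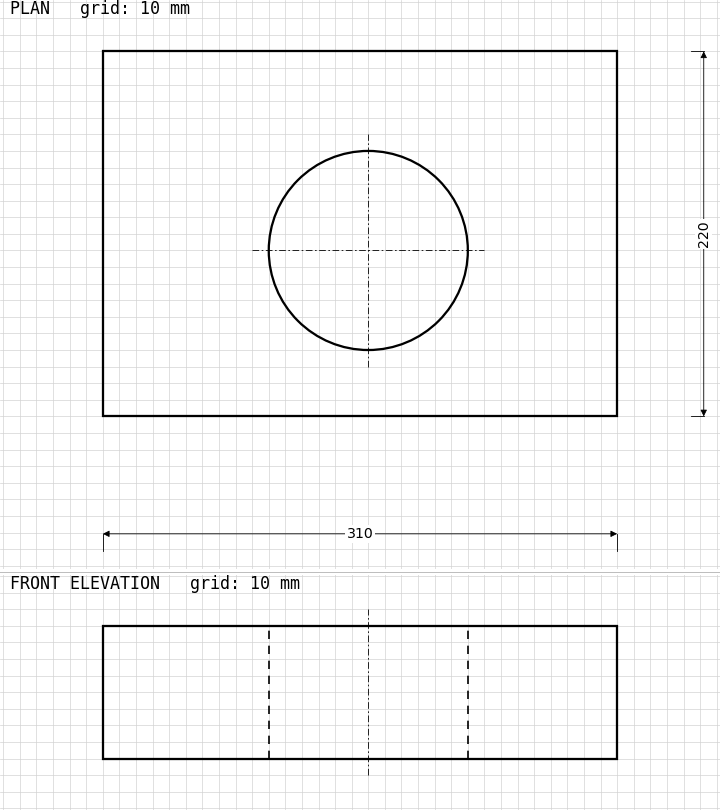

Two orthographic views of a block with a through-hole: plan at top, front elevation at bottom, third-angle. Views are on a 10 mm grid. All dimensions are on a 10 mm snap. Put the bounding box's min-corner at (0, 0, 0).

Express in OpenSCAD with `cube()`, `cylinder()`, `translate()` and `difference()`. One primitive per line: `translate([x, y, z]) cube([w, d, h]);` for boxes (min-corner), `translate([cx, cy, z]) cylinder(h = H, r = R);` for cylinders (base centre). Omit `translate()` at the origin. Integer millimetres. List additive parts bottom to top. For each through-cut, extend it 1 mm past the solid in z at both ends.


difference() {
  cube([310, 220, 80]);
  translate([160, 100, -1]) cylinder(h = 82, r = 60);
}
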